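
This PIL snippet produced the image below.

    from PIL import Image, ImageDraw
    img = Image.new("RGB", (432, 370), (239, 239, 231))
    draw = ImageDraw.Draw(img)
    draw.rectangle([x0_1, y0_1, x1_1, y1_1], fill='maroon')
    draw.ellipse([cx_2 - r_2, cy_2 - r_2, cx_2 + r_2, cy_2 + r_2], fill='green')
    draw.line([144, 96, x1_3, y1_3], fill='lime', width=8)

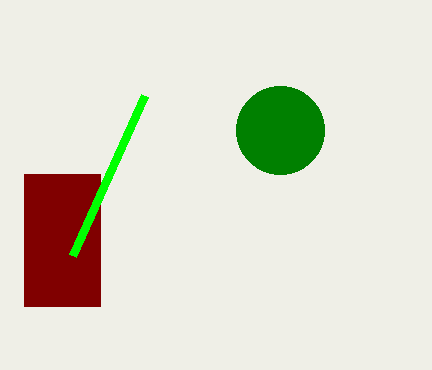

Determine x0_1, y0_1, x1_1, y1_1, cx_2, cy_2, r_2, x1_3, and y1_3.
x0_1 = 24, y0_1 = 174, x1_1 = 100, y1_1 = 306, cx_2 = 280, cy_2 = 130, r_2 = 44, x1_3 = 72, y1_3 = 256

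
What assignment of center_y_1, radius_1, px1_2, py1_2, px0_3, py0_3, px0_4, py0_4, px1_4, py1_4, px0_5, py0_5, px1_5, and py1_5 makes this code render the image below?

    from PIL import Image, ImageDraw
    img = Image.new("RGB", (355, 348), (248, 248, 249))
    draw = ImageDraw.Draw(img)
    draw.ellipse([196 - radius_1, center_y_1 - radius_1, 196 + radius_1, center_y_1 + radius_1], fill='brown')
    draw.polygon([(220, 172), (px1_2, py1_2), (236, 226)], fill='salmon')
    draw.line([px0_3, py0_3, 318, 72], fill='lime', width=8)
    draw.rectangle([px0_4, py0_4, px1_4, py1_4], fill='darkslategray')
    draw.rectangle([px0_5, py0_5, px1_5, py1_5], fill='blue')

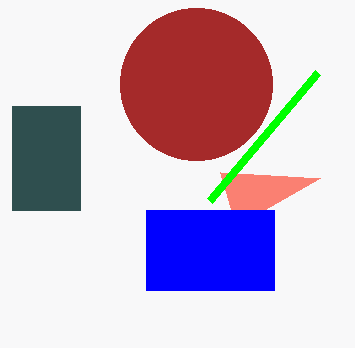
center_y_1 = 84; radius_1 = 76; px1_2 = 320; py1_2 = 178; px0_3 = 210; py0_3 = 200; px0_4 = 12; py0_4 = 106; px1_4 = 80; py1_4 = 210; px0_5 = 146; py0_5 = 210; px1_5 = 274; py1_5 = 290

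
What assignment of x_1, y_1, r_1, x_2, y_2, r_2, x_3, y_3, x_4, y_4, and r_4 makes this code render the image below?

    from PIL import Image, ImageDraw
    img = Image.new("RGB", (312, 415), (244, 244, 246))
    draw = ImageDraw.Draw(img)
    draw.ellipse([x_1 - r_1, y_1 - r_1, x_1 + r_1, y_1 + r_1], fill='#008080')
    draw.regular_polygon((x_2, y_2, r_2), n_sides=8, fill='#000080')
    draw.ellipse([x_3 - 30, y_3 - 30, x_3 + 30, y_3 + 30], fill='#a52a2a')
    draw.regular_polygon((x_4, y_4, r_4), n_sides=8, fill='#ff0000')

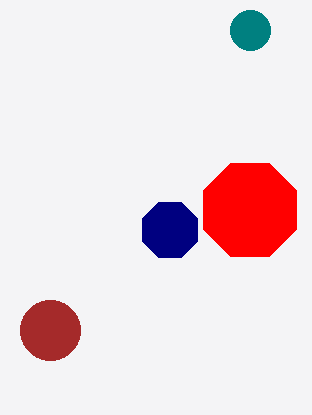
x_1 = 250; y_1 = 30; r_1 = 20; x_2 = 170; y_2 = 230; r_2 = 30; x_3 = 50; y_3 = 330; x_4 = 250; y_4 = 210; r_4 = 50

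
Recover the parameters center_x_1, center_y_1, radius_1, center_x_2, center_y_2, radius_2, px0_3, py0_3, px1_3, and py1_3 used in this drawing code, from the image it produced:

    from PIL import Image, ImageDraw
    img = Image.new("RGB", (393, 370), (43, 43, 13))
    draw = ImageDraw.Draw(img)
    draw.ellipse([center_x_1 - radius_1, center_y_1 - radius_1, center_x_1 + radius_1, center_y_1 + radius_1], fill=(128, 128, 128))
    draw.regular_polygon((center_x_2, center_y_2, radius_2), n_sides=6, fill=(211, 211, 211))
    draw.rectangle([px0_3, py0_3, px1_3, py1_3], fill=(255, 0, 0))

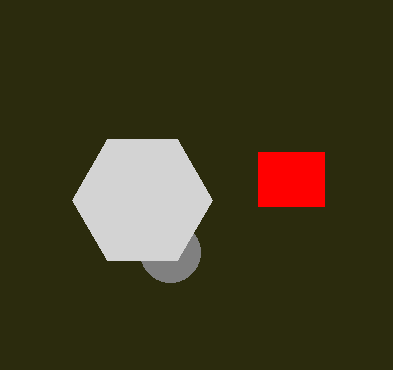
center_x_1 = 170
center_y_1 = 252
radius_1 = 30
center_x_2 = 142
center_y_2 = 200
radius_2 = 70
px0_3 = 258
py0_3 = 152
px1_3 = 324
py1_3 = 206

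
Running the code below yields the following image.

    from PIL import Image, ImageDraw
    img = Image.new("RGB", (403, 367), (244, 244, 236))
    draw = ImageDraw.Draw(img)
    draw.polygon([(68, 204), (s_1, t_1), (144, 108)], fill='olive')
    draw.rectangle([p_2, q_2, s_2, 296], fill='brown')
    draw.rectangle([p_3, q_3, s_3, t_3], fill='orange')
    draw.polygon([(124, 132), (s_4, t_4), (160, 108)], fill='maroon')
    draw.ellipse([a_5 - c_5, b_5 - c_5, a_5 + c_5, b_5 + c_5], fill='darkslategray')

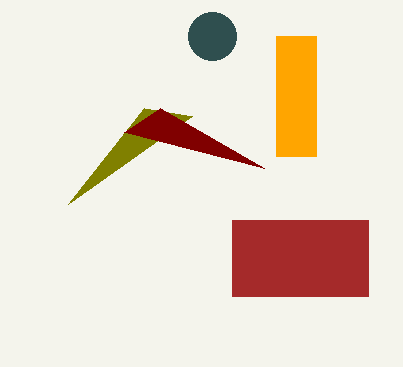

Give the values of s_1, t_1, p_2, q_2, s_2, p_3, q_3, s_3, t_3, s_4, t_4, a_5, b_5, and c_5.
s_1 = 192; t_1 = 116; p_2 = 232; q_2 = 220; s_2 = 368; p_3 = 276; q_3 = 36; s_3 = 316; t_3 = 156; s_4 = 264; t_4 = 168; a_5 = 212; b_5 = 36; c_5 = 24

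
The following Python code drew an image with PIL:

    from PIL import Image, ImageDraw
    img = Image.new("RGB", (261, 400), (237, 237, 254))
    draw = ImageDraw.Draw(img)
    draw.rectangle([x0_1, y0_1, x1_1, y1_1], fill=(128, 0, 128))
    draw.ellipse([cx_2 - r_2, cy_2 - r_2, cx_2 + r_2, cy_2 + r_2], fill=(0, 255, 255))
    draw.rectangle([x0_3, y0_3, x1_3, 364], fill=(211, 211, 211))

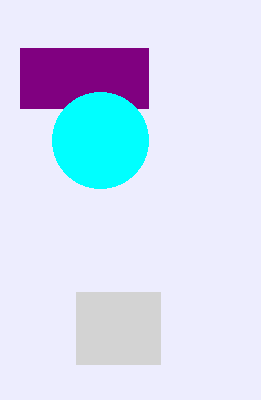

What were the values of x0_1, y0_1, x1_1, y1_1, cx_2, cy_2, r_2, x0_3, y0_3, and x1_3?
x0_1 = 20; y0_1 = 48; x1_1 = 148; y1_1 = 108; cx_2 = 100; cy_2 = 140; r_2 = 48; x0_3 = 76; y0_3 = 292; x1_3 = 160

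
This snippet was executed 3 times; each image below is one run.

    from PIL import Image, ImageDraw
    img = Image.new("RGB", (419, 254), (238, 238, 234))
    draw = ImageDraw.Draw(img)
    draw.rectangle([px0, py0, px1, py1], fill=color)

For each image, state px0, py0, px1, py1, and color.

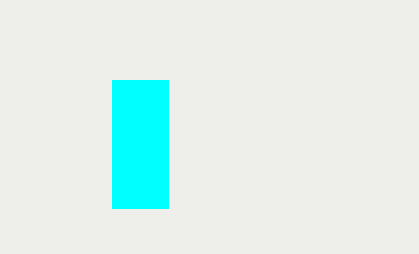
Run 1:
px0 = 112, py0 = 80, px1 = 168, py1 = 208, color = 'cyan'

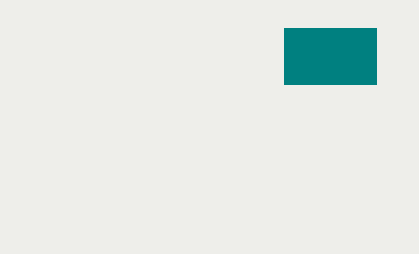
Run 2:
px0 = 284
py0 = 28
px1 = 376
py1 = 84
color = 'teal'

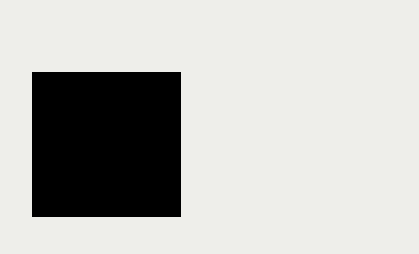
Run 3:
px0 = 32
py0 = 72
px1 = 180
py1 = 216
color = 'black'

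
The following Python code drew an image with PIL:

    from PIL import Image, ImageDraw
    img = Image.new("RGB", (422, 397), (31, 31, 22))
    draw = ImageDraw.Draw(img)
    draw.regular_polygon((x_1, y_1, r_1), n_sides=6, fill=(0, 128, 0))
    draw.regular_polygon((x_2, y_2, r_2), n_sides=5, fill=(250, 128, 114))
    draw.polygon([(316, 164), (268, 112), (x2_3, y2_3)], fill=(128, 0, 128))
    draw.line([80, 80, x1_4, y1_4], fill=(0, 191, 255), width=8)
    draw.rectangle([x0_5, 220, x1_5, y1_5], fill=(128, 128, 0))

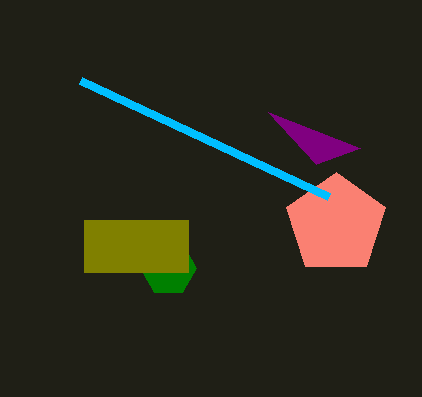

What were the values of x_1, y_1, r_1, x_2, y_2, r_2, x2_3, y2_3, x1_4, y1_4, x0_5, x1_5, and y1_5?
x_1 = 168; y_1 = 268; r_1 = 28; x_2 = 336; y_2 = 224; r_2 = 52; x2_3 = 360; y2_3 = 148; x1_4 = 328; y1_4 = 196; x0_5 = 84; x1_5 = 188; y1_5 = 272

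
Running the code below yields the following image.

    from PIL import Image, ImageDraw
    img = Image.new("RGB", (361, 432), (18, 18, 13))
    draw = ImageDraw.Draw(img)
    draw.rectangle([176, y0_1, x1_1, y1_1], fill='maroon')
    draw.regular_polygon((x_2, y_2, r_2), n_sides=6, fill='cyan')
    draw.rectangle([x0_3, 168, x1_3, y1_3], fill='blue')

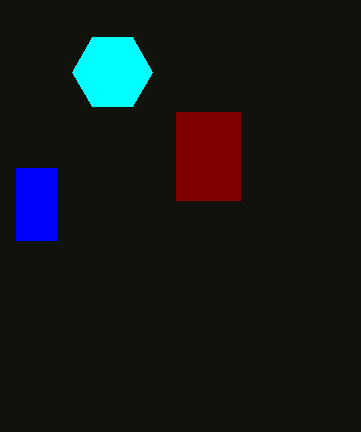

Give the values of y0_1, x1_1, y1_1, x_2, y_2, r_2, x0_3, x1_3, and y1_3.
y0_1 = 112, x1_1 = 240, y1_1 = 200, x_2 = 112, y_2 = 72, r_2 = 40, x0_3 = 16, x1_3 = 56, y1_3 = 240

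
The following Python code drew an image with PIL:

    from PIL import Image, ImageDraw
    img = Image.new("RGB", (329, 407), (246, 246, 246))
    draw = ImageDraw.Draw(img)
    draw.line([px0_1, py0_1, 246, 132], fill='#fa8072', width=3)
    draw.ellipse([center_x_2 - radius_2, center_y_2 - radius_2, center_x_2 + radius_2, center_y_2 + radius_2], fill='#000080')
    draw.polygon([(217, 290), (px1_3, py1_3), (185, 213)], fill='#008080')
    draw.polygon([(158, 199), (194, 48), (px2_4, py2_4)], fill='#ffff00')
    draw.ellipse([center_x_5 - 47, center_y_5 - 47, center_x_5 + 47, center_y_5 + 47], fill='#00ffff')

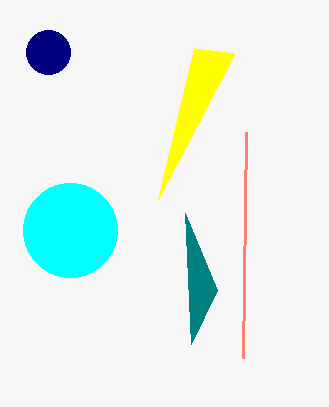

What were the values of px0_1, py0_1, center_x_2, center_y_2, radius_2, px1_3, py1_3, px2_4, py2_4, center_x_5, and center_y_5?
px0_1 = 243, py0_1 = 358, center_x_2 = 48, center_y_2 = 52, radius_2 = 22, px1_3 = 191, py1_3 = 344, px2_4 = 235, py2_4 = 53, center_x_5 = 70, center_y_5 = 230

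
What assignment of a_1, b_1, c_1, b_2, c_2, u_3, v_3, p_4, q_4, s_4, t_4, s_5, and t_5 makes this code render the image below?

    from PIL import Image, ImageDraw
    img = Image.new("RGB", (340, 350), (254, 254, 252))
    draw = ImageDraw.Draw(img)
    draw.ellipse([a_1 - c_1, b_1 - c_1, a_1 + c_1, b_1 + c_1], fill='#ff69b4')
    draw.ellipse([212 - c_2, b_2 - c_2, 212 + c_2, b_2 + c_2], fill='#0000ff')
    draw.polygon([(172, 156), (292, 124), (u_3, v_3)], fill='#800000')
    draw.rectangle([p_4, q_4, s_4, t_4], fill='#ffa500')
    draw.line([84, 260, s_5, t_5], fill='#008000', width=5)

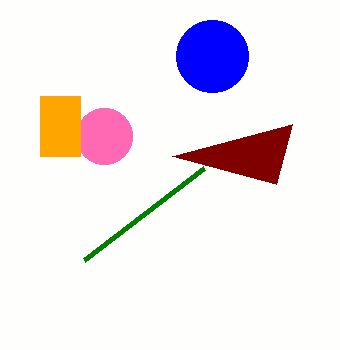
a_1 = 104, b_1 = 136, c_1 = 28, b_2 = 56, c_2 = 36, u_3 = 276, v_3 = 184, p_4 = 40, q_4 = 96, s_4 = 80, t_4 = 156, s_5 = 204, t_5 = 168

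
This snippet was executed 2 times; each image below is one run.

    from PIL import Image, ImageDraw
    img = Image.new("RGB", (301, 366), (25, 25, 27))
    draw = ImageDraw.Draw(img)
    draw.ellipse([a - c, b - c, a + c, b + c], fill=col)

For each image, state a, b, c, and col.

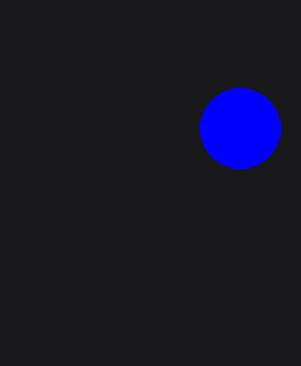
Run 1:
a = 240, b = 128, c = 40, col = 'blue'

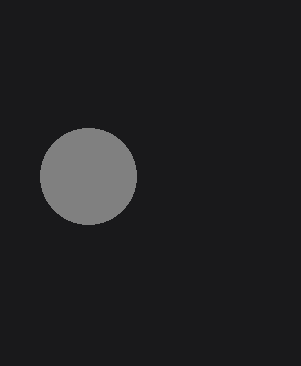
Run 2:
a = 88; b = 176; c = 48; col = 'gray'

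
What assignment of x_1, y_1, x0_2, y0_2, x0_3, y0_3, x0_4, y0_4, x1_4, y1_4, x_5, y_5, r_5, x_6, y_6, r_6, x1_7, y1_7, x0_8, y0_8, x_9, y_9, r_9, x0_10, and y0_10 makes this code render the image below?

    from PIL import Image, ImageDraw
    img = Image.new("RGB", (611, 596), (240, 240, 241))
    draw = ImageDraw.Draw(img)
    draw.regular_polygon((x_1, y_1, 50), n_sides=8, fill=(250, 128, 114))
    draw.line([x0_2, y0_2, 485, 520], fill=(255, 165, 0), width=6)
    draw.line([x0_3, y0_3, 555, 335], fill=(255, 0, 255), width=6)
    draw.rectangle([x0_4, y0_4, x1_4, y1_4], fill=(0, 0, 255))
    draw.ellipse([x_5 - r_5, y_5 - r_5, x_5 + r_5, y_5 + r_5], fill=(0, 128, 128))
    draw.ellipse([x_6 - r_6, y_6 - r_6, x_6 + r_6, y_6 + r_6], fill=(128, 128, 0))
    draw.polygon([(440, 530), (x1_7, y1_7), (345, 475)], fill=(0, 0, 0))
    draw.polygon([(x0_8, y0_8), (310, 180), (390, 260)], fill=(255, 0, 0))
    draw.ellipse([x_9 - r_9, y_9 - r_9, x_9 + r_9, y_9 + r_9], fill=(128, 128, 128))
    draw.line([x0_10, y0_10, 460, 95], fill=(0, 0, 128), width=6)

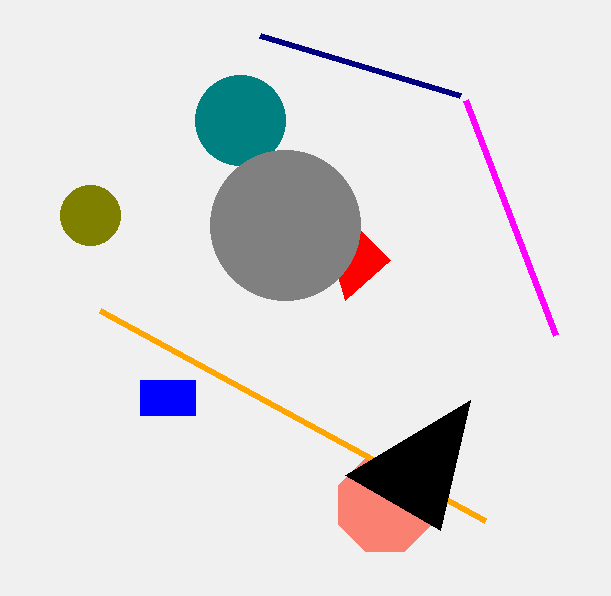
x_1 = 385; y_1 = 505; x0_2 = 100; y0_2 = 310; x0_3 = 465; y0_3 = 100; x0_4 = 140; y0_4 = 380; x1_4 = 195; y1_4 = 415; x_5 = 240; y_5 = 120; r_5 = 45; x_6 = 90; y_6 = 215; r_6 = 30; x1_7 = 470; y1_7 = 400; x0_8 = 345; y0_8 = 300; x_9 = 285; y_9 = 225; r_9 = 75; x0_10 = 260; y0_10 = 35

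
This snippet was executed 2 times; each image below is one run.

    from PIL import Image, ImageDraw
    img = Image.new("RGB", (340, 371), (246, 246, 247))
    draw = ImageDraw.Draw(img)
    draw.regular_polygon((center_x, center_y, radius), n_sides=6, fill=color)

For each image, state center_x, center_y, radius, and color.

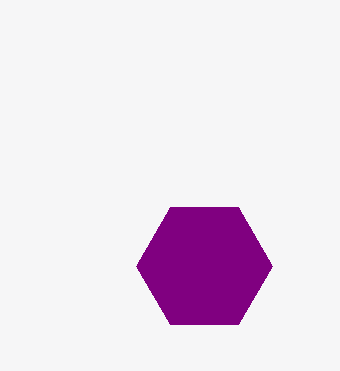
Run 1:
center_x = 204; center_y = 266; radius = 68; color = 'purple'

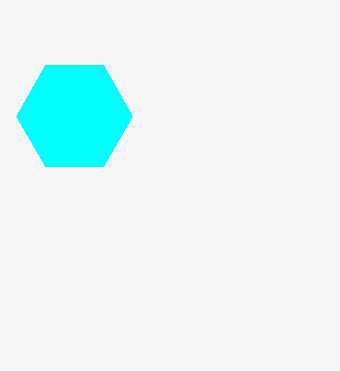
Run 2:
center_x = 74; center_y = 116; radius = 58; color = 'cyan'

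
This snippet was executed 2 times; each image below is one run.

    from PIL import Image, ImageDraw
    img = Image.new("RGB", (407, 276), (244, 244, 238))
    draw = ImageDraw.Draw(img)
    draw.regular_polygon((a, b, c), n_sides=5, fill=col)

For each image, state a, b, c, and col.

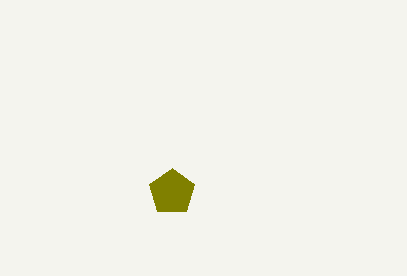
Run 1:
a = 172, b = 192, c = 24, col = 'olive'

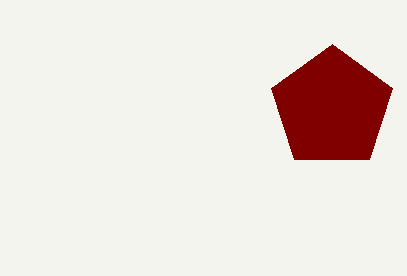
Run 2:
a = 332
b = 108
c = 64
col = 'maroon'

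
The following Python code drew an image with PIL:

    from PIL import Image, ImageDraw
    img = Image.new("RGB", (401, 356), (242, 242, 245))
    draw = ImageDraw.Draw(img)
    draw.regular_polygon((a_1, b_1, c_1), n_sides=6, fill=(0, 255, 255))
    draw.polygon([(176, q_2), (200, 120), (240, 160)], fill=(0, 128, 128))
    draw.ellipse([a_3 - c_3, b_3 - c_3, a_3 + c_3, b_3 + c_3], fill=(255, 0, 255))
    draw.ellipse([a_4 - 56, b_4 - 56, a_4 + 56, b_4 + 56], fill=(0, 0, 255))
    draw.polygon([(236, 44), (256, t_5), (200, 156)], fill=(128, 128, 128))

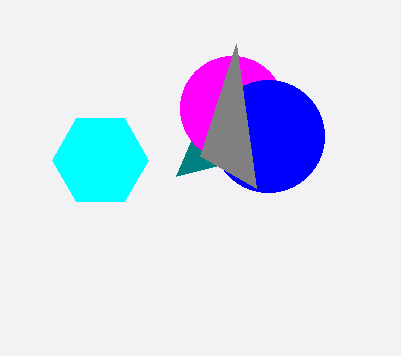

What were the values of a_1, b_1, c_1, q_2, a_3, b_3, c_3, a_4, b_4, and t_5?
a_1 = 100, b_1 = 160, c_1 = 48, q_2 = 176, a_3 = 232, b_3 = 108, c_3 = 52, a_4 = 268, b_4 = 136, t_5 = 188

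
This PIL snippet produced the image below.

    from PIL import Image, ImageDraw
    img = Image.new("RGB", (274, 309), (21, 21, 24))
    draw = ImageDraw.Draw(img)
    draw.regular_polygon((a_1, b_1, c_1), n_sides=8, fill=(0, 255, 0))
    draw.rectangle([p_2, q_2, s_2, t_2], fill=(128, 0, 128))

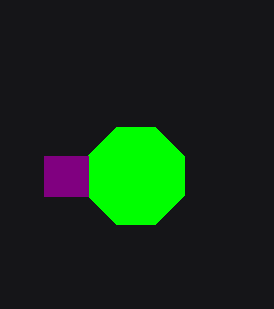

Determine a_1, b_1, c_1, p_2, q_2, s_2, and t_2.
a_1 = 136, b_1 = 176, c_1 = 52, p_2 = 44, q_2 = 156, s_2 = 88, t_2 = 196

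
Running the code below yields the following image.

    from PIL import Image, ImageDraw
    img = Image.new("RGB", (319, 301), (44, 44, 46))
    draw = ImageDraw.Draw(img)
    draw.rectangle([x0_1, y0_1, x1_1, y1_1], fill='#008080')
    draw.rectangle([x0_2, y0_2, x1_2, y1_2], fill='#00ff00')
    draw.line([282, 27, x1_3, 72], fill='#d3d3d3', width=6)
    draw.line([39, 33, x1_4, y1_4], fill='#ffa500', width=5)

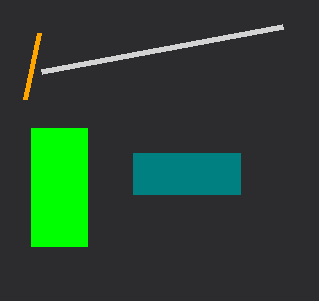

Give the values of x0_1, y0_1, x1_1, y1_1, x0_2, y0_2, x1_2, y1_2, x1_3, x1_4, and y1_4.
x0_1 = 133
y0_1 = 153
x1_1 = 240
y1_1 = 194
x0_2 = 31
y0_2 = 128
x1_2 = 87
y1_2 = 246
x1_3 = 41
x1_4 = 25
y1_4 = 99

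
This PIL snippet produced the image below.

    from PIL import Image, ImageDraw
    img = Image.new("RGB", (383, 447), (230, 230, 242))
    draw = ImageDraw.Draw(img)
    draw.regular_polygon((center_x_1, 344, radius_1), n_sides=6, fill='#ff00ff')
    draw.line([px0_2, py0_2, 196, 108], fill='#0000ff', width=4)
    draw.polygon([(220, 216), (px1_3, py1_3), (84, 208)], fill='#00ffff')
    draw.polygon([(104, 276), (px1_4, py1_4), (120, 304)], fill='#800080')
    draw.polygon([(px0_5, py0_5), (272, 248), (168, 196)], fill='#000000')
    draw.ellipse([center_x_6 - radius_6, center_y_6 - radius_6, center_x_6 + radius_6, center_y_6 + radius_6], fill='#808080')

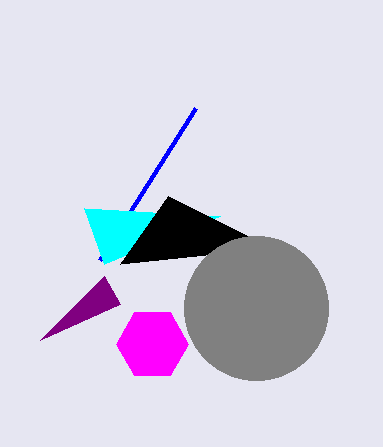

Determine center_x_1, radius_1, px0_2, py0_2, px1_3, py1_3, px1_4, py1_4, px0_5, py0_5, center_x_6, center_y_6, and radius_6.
center_x_1 = 152
radius_1 = 36
px0_2 = 100
py0_2 = 260
px1_3 = 104
py1_3 = 264
px1_4 = 40
py1_4 = 340
px0_5 = 120
py0_5 = 264
center_x_6 = 256
center_y_6 = 308
radius_6 = 72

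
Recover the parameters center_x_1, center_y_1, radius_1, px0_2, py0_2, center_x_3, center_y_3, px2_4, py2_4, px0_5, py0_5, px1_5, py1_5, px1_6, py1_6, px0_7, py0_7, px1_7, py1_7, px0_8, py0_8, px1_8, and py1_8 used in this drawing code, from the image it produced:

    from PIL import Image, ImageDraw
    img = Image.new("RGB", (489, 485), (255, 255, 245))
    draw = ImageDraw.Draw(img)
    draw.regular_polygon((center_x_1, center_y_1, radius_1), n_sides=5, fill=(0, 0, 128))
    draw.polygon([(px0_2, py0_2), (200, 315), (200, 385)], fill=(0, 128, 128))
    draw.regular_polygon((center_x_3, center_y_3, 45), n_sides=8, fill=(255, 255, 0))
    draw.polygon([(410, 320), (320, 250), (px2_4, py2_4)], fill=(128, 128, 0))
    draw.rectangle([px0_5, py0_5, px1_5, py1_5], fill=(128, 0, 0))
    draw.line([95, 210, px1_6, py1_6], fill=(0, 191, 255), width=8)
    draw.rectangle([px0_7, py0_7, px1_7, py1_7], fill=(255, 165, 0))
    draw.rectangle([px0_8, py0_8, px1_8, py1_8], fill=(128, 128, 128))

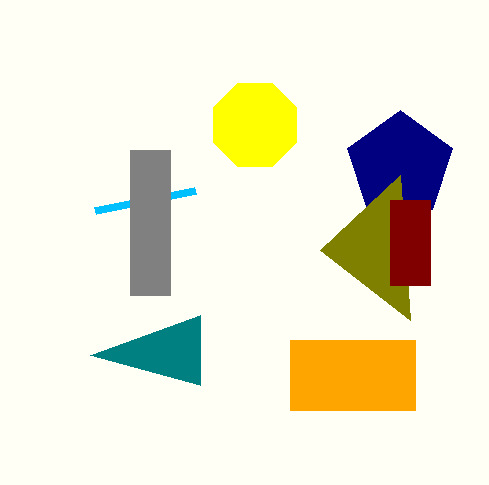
center_x_1 = 400
center_y_1 = 165
radius_1 = 55
px0_2 = 90
py0_2 = 355
center_x_3 = 255
center_y_3 = 125
px2_4 = 400
py2_4 = 175
px0_5 = 390
py0_5 = 200
px1_5 = 430
py1_5 = 285
px1_6 = 195
py1_6 = 190
px0_7 = 290
py0_7 = 340
px1_7 = 415
py1_7 = 410
px0_8 = 130
py0_8 = 150
px1_8 = 170
py1_8 = 295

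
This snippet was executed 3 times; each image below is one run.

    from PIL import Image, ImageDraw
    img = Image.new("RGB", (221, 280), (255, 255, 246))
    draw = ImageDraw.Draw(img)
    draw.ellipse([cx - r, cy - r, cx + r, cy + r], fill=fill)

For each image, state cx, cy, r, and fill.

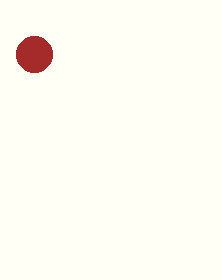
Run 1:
cx = 34
cy = 54
r = 18
fill = 'brown'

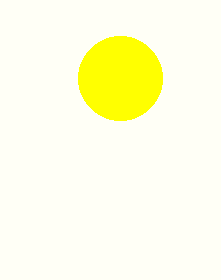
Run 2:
cx = 120; cy = 78; r = 42; fill = 'yellow'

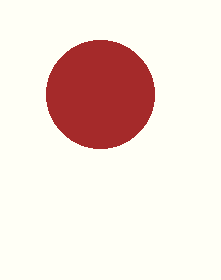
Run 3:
cx = 100
cy = 94
r = 54
fill = 'brown'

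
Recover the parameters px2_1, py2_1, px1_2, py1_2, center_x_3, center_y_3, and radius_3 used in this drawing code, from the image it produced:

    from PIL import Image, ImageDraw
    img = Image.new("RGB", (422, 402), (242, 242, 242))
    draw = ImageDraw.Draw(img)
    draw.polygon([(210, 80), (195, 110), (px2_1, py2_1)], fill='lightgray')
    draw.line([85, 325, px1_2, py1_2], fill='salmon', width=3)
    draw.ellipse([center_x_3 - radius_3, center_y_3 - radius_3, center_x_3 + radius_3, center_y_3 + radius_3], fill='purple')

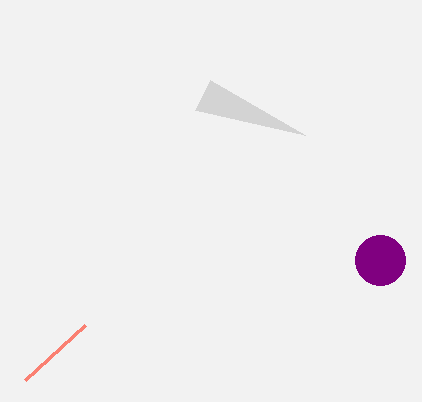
px2_1 = 305, py2_1 = 135, px1_2 = 25, py1_2 = 380, center_x_3 = 380, center_y_3 = 260, radius_3 = 25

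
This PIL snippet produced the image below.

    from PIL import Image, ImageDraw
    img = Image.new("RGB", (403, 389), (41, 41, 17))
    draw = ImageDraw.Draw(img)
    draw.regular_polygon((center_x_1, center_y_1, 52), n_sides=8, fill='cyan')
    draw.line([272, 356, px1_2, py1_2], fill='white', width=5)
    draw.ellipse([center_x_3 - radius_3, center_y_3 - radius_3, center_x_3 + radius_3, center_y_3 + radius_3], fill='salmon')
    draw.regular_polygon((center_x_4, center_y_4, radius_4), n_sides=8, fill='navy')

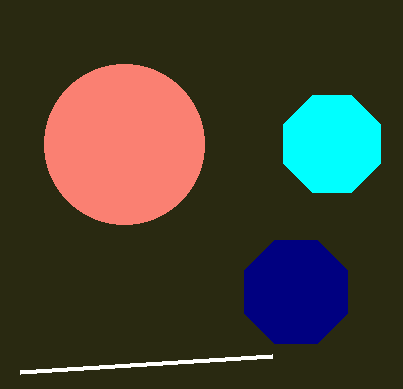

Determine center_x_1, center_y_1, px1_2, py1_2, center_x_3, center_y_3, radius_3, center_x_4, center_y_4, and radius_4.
center_x_1 = 332, center_y_1 = 144, px1_2 = 20, py1_2 = 372, center_x_3 = 124, center_y_3 = 144, radius_3 = 80, center_x_4 = 296, center_y_4 = 292, radius_4 = 56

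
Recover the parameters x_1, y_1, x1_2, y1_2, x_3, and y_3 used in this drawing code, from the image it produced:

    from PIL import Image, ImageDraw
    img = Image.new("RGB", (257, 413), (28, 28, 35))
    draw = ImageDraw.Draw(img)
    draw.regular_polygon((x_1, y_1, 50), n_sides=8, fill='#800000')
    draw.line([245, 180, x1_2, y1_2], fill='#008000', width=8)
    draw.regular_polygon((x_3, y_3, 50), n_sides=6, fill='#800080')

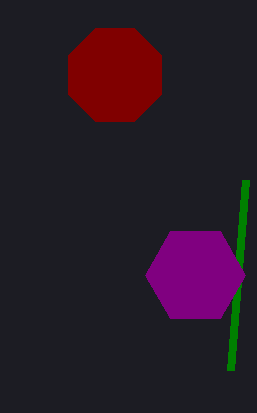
x_1 = 115; y_1 = 75; x1_2 = 230; y1_2 = 370; x_3 = 195; y_3 = 275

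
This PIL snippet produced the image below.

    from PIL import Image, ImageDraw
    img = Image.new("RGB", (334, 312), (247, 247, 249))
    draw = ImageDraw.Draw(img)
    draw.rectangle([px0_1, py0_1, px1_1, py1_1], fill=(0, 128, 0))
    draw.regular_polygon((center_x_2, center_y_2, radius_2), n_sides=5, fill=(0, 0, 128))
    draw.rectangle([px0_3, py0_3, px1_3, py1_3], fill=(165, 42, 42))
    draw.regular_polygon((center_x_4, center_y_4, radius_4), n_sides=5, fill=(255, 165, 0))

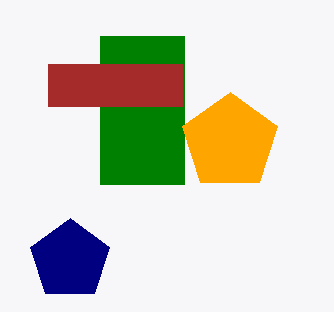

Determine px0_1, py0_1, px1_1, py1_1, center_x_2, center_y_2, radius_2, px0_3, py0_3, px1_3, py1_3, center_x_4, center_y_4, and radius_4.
px0_1 = 100; py0_1 = 36; px1_1 = 184; py1_1 = 184; center_x_2 = 70; center_y_2 = 260; radius_2 = 42; px0_3 = 48; py0_3 = 64; px1_3 = 182; py1_3 = 106; center_x_4 = 230; center_y_4 = 142; radius_4 = 50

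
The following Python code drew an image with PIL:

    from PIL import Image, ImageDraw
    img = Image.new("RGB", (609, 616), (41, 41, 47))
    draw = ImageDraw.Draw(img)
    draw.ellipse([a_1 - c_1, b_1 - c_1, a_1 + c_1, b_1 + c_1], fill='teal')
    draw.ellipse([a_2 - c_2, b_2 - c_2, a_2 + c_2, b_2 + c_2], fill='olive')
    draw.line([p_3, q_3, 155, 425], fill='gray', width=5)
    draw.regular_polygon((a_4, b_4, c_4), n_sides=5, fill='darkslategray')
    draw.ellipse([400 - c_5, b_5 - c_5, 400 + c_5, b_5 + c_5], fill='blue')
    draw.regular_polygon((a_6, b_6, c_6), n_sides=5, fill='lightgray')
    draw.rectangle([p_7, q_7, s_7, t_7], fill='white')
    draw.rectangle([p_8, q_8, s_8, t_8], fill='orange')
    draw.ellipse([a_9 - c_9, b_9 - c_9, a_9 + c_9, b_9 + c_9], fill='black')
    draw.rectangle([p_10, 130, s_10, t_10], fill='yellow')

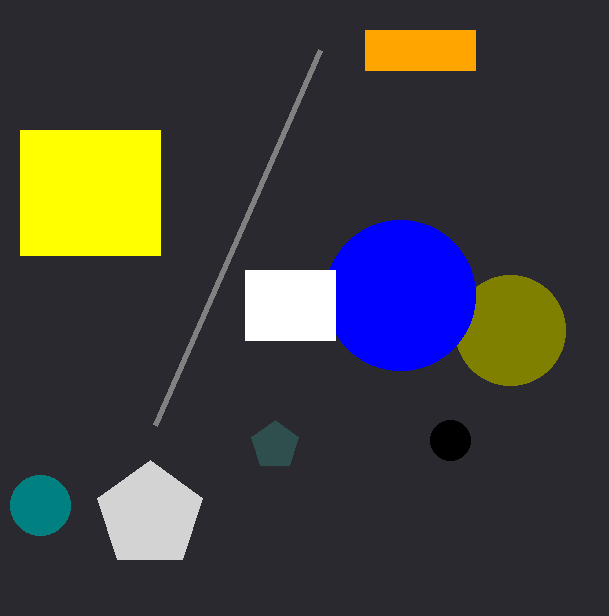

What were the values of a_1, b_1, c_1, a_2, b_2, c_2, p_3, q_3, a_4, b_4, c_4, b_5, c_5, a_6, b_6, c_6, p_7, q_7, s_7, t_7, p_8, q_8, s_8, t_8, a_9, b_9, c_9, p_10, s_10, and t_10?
a_1 = 40, b_1 = 505, c_1 = 30, a_2 = 510, b_2 = 330, c_2 = 55, p_3 = 320, q_3 = 50, a_4 = 275, b_4 = 445, c_4 = 25, b_5 = 295, c_5 = 75, a_6 = 150, b_6 = 515, c_6 = 55, p_7 = 245, q_7 = 270, s_7 = 335, t_7 = 340, p_8 = 365, q_8 = 30, s_8 = 475, t_8 = 70, a_9 = 450, b_9 = 440, c_9 = 20, p_10 = 20, s_10 = 160, t_10 = 255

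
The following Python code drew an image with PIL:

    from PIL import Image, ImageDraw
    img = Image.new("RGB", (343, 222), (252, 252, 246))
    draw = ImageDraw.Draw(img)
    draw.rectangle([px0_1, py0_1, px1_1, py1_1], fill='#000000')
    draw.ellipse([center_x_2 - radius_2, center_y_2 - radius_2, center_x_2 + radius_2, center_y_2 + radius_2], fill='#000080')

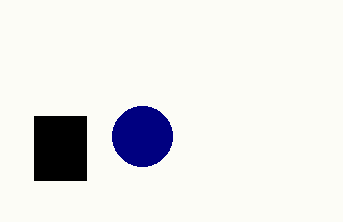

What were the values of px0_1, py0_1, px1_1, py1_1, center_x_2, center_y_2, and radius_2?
px0_1 = 34
py0_1 = 116
px1_1 = 86
py1_1 = 180
center_x_2 = 142
center_y_2 = 136
radius_2 = 30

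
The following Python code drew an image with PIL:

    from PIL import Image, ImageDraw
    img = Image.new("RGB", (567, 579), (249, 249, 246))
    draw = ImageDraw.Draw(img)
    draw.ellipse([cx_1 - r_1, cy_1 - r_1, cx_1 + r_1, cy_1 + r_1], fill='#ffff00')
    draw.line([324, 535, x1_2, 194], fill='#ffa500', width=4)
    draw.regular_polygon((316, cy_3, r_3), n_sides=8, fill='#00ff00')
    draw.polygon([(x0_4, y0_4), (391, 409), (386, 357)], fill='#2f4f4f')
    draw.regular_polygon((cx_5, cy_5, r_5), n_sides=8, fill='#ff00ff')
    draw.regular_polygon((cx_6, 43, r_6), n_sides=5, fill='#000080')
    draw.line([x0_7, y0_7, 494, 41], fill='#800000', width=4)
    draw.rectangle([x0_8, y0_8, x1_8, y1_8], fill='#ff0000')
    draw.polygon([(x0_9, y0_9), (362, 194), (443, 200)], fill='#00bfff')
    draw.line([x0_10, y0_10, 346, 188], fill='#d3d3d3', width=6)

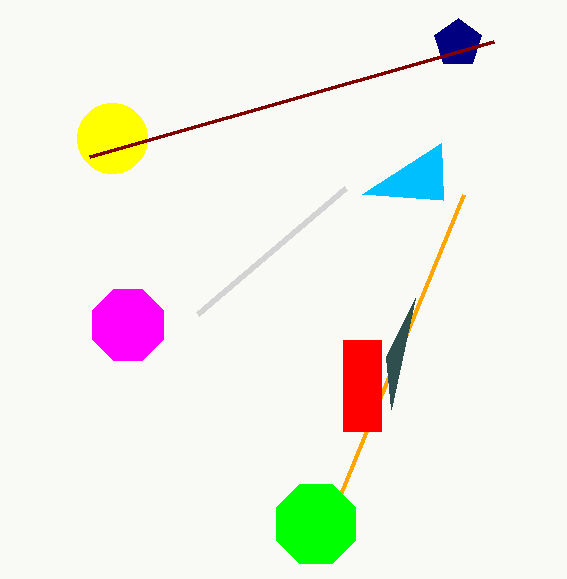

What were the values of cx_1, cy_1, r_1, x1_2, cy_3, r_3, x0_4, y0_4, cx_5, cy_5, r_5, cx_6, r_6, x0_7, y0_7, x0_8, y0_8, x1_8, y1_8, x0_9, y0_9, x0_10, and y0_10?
cx_1 = 112; cy_1 = 138; r_1 = 35; x1_2 = 464; cy_3 = 524; r_3 = 43; x0_4 = 415; y0_4 = 298; cx_5 = 128; cy_5 = 325; r_5 = 38; cx_6 = 458; r_6 = 25; x0_7 = 90; y0_7 = 156; x0_8 = 343; y0_8 = 340; x1_8 = 381; y1_8 = 431; x0_9 = 441; y0_9 = 143; x0_10 = 198; y0_10 = 314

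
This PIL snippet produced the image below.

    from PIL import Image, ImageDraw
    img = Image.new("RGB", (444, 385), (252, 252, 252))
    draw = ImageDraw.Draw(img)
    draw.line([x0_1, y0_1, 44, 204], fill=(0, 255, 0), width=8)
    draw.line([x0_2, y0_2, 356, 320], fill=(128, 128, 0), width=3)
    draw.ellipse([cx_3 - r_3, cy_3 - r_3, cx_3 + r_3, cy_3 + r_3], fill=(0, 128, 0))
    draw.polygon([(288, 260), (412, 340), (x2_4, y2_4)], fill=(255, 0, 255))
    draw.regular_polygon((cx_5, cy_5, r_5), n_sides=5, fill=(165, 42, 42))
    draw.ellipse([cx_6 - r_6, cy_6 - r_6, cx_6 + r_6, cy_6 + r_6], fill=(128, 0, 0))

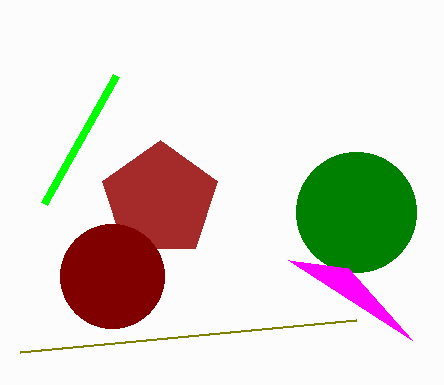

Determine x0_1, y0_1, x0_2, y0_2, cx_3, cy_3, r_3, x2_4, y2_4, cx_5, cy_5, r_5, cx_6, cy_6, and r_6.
x0_1 = 116, y0_1 = 76, x0_2 = 20, y0_2 = 352, cx_3 = 356, cy_3 = 212, r_3 = 60, x2_4 = 348, y2_4 = 268, cx_5 = 160, cy_5 = 200, r_5 = 60, cx_6 = 112, cy_6 = 276, r_6 = 52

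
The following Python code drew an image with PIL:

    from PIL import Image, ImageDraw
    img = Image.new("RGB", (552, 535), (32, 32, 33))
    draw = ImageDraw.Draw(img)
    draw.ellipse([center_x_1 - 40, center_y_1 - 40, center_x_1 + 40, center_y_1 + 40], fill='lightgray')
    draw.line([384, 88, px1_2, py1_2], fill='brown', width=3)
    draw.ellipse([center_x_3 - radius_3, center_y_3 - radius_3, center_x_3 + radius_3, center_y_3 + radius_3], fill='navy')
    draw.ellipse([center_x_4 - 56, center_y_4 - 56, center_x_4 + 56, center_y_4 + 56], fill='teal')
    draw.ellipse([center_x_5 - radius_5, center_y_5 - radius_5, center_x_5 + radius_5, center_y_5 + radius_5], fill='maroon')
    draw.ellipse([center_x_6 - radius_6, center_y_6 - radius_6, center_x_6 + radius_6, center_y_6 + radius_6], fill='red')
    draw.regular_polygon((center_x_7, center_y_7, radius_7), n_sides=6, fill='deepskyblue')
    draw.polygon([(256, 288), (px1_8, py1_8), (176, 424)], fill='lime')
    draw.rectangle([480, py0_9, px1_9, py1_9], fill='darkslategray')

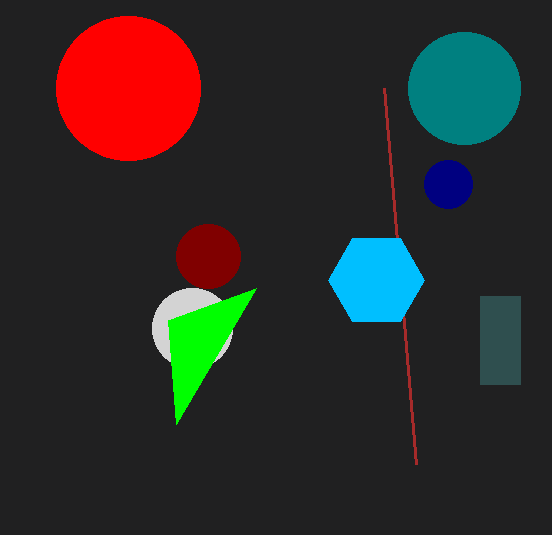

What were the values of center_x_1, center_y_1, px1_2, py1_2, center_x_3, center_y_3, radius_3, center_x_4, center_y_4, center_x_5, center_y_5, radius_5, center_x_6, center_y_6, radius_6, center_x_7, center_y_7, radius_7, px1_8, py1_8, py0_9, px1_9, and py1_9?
center_x_1 = 192, center_y_1 = 328, px1_2 = 416, py1_2 = 464, center_x_3 = 448, center_y_3 = 184, radius_3 = 24, center_x_4 = 464, center_y_4 = 88, center_x_5 = 208, center_y_5 = 256, radius_5 = 32, center_x_6 = 128, center_y_6 = 88, radius_6 = 72, center_x_7 = 376, center_y_7 = 280, radius_7 = 48, px1_8 = 168, py1_8 = 320, py0_9 = 296, px1_9 = 520, py1_9 = 384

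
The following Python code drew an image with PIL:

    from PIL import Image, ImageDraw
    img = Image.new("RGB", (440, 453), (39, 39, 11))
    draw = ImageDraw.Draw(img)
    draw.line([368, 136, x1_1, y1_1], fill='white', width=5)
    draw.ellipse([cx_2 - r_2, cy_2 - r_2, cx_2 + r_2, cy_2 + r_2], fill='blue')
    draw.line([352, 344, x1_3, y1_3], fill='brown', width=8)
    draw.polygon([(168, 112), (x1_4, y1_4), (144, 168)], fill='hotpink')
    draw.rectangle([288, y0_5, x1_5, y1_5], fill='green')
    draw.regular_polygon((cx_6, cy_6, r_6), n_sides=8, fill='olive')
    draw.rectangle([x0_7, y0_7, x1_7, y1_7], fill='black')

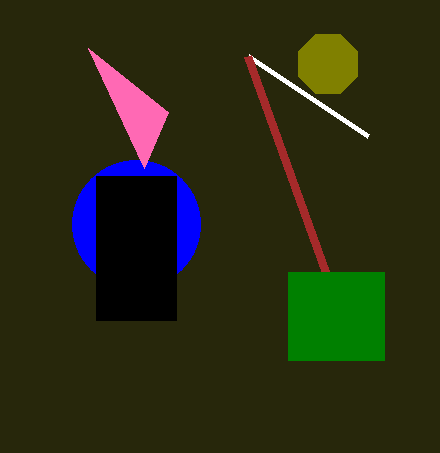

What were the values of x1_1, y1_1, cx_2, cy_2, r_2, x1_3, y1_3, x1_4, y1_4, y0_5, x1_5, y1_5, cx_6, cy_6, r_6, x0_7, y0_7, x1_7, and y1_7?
x1_1 = 248; y1_1 = 56; cx_2 = 136; cy_2 = 224; r_2 = 64; x1_3 = 248; y1_3 = 56; x1_4 = 88; y1_4 = 48; y0_5 = 272; x1_5 = 384; y1_5 = 360; cx_6 = 328; cy_6 = 64; r_6 = 32; x0_7 = 96; y0_7 = 176; x1_7 = 176; y1_7 = 320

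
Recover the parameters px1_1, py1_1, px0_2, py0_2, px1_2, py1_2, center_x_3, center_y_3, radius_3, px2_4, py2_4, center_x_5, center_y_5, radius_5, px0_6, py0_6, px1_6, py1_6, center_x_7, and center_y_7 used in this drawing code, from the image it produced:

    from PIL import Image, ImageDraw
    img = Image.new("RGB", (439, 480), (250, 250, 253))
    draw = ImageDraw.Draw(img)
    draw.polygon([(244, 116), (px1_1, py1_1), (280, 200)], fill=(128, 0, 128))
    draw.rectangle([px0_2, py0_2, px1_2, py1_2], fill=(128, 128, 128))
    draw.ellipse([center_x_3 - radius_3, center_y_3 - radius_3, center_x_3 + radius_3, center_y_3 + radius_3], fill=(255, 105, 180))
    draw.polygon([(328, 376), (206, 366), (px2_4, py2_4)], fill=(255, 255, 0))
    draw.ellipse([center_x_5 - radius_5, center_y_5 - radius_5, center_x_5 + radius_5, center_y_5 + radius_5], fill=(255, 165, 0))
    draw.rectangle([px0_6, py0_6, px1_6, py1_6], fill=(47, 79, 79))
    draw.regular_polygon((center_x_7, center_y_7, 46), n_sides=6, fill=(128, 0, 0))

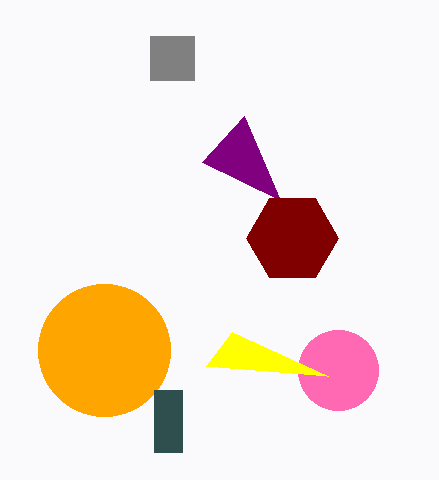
px1_1 = 202; py1_1 = 162; px0_2 = 150; py0_2 = 36; px1_2 = 194; py1_2 = 80; center_x_3 = 338; center_y_3 = 370; radius_3 = 40; px2_4 = 232; py2_4 = 332; center_x_5 = 104; center_y_5 = 350; radius_5 = 66; px0_6 = 154; py0_6 = 390; px1_6 = 182; py1_6 = 452; center_x_7 = 292; center_y_7 = 238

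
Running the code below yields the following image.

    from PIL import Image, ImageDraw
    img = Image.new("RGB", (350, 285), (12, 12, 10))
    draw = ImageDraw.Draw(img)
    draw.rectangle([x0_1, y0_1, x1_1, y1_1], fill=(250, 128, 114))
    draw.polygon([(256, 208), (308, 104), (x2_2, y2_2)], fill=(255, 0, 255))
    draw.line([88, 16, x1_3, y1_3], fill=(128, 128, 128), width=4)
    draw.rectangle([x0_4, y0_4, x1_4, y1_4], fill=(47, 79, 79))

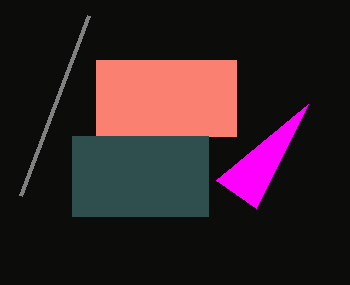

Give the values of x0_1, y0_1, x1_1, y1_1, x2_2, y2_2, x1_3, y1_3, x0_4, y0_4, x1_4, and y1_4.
x0_1 = 96, y0_1 = 60, x1_1 = 236, y1_1 = 136, x2_2 = 216, y2_2 = 180, x1_3 = 20, y1_3 = 196, x0_4 = 72, y0_4 = 136, x1_4 = 208, y1_4 = 216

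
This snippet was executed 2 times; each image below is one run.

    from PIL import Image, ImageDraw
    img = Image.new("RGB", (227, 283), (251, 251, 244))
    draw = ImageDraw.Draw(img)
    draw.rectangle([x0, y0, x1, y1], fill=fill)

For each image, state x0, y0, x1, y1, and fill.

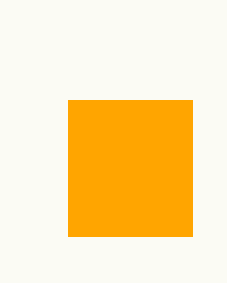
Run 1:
x0 = 68; y0 = 100; x1 = 192; y1 = 236; fill = 'orange'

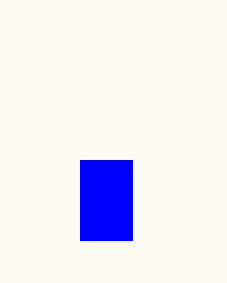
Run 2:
x0 = 80; y0 = 160; x1 = 132; y1 = 240; fill = 'blue'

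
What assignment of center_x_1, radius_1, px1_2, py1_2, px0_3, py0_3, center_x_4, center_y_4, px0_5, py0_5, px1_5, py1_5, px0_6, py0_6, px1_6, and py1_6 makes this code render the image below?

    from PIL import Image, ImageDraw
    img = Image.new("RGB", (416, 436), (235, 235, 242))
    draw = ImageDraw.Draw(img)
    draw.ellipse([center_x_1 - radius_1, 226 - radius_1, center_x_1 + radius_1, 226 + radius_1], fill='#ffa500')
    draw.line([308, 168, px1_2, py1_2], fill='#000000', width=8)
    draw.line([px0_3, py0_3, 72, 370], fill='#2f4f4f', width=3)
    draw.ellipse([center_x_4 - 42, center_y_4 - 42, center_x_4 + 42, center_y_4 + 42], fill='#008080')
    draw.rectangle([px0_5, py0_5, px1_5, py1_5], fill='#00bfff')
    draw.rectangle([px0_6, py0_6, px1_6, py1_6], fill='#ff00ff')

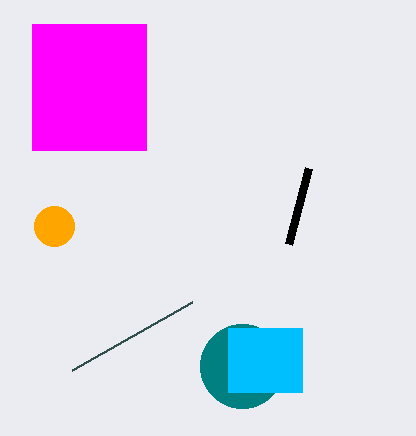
center_x_1 = 54
radius_1 = 20
px1_2 = 288
py1_2 = 244
px0_3 = 192
py0_3 = 302
center_x_4 = 242
center_y_4 = 366
px0_5 = 228
py0_5 = 328
px1_5 = 302
py1_5 = 392
px0_6 = 32
py0_6 = 24
px1_6 = 146
py1_6 = 150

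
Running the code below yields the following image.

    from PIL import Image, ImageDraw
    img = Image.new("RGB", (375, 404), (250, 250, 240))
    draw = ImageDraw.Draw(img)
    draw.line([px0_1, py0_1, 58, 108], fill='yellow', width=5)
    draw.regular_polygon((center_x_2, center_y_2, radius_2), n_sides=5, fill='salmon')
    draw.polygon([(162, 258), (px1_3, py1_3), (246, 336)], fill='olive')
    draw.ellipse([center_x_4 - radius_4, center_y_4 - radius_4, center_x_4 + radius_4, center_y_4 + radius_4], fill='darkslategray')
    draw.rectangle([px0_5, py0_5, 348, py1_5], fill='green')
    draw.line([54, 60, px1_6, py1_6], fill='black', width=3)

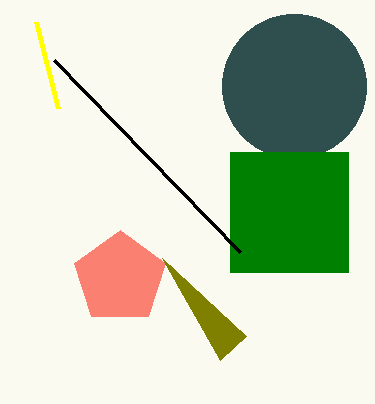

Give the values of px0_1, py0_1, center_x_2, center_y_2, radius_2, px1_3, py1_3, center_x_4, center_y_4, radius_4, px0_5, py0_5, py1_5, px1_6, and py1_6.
px0_1 = 36
py0_1 = 22
center_x_2 = 120
center_y_2 = 278
radius_2 = 48
px1_3 = 220
py1_3 = 360
center_x_4 = 294
center_y_4 = 86
radius_4 = 72
px0_5 = 230
py0_5 = 152
py1_5 = 272
px1_6 = 240
py1_6 = 252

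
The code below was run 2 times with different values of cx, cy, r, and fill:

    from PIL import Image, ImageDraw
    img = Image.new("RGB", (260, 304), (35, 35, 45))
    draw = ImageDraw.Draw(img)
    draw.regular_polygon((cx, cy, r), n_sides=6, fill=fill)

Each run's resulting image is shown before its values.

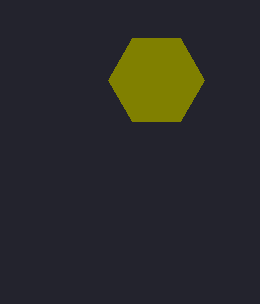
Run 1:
cx = 156; cy = 80; r = 48; fill = 'olive'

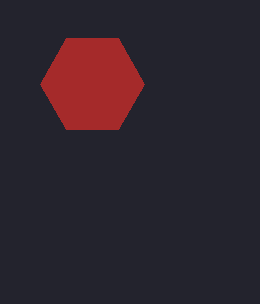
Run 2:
cx = 92; cy = 84; r = 52; fill = 'brown'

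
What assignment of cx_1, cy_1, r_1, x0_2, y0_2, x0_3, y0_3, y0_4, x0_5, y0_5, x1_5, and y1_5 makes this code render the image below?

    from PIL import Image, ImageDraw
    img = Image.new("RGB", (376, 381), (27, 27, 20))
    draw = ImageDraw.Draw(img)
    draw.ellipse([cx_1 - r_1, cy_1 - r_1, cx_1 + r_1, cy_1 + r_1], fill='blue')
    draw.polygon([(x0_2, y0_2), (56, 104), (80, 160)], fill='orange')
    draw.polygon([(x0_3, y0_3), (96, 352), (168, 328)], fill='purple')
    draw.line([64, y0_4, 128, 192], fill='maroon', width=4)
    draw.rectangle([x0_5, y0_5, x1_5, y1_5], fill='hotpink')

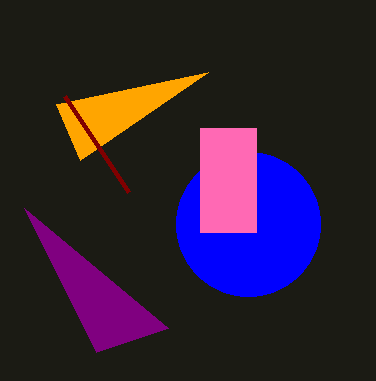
cx_1 = 248
cy_1 = 224
r_1 = 72
x0_2 = 208
y0_2 = 72
x0_3 = 24
y0_3 = 208
y0_4 = 96
x0_5 = 200
y0_5 = 128
x1_5 = 256
y1_5 = 232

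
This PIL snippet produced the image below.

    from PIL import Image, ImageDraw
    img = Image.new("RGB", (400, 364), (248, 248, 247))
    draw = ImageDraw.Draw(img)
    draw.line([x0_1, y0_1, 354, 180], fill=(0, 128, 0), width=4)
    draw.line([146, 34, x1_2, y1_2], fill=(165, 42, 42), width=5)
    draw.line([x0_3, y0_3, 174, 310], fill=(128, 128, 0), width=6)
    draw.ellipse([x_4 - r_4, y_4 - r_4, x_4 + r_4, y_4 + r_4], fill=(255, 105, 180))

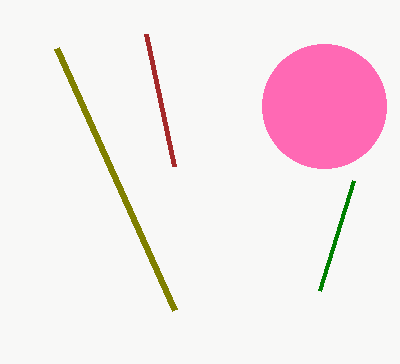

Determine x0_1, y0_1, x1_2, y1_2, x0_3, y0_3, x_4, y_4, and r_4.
x0_1 = 320; y0_1 = 290; x1_2 = 174; y1_2 = 166; x0_3 = 56; y0_3 = 48; x_4 = 324; y_4 = 106; r_4 = 62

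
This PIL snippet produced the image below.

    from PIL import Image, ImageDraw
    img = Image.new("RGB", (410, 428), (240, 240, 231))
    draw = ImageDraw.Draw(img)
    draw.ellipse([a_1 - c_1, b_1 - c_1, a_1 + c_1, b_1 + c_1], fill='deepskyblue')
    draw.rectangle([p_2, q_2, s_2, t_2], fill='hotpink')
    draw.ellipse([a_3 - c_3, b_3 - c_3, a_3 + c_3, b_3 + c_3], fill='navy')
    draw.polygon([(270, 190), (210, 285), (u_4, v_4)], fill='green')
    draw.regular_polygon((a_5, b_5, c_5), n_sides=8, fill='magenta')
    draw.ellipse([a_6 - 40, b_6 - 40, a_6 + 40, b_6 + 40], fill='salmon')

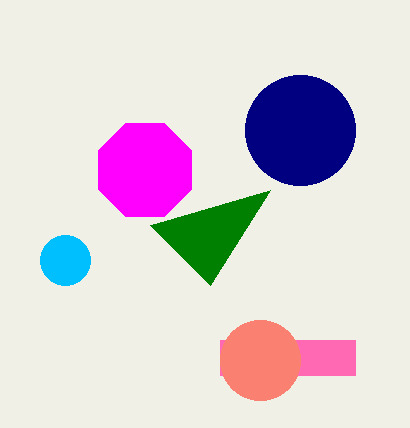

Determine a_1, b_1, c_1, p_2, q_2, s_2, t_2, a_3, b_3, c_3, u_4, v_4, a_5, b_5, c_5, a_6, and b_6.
a_1 = 65; b_1 = 260; c_1 = 25; p_2 = 220; q_2 = 340; s_2 = 355; t_2 = 375; a_3 = 300; b_3 = 130; c_3 = 55; u_4 = 150; v_4 = 225; a_5 = 145; b_5 = 170; c_5 = 50; a_6 = 260; b_6 = 360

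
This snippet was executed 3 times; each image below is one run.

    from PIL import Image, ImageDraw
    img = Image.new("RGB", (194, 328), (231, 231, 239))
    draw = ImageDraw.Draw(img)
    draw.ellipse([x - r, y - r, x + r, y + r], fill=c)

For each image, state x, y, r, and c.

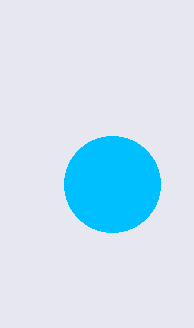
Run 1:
x = 112, y = 184, r = 48, c = 'deepskyblue'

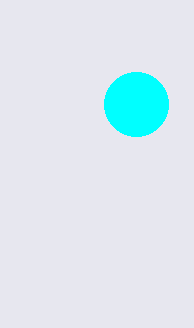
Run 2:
x = 136; y = 104; r = 32; c = 'cyan'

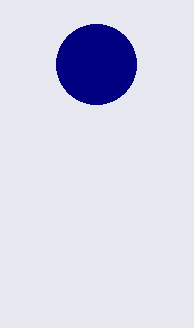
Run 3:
x = 96
y = 64
r = 40
c = 'navy'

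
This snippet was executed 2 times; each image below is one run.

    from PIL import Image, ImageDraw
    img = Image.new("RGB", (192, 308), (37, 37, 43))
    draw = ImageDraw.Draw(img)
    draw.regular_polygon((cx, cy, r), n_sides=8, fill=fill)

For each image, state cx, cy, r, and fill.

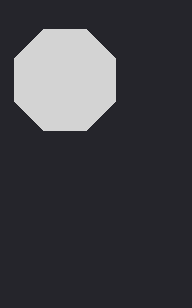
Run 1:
cx = 65, cy = 80, r = 55, fill = 'lightgray'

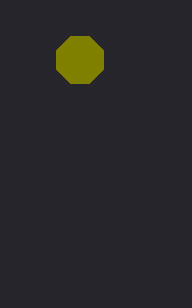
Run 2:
cx = 80; cy = 60; r = 25; fill = 'olive'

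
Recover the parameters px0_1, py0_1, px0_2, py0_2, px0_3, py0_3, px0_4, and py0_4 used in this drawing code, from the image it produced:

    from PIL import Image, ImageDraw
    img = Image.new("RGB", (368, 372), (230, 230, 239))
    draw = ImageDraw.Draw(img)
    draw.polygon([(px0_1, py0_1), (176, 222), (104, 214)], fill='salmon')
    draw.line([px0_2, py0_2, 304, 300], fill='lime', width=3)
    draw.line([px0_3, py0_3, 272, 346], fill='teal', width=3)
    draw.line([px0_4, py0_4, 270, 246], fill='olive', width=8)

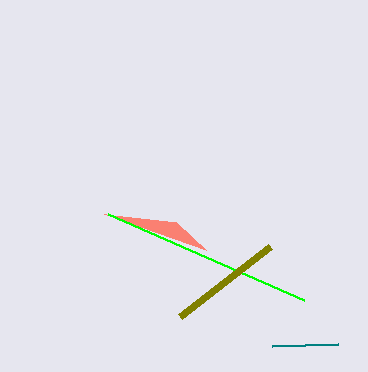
px0_1 = 206; py0_1 = 250; px0_2 = 108; py0_2 = 214; px0_3 = 338; py0_3 = 344; px0_4 = 180; py0_4 = 316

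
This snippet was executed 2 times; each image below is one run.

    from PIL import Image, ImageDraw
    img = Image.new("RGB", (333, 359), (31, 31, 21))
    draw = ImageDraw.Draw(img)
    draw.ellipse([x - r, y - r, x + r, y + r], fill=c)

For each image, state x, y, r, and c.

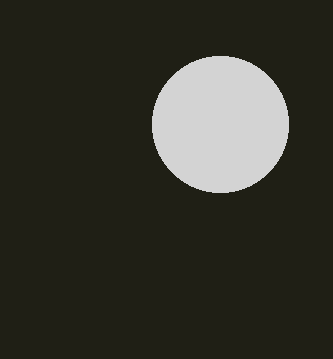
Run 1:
x = 220; y = 124; r = 68; c = 'lightgray'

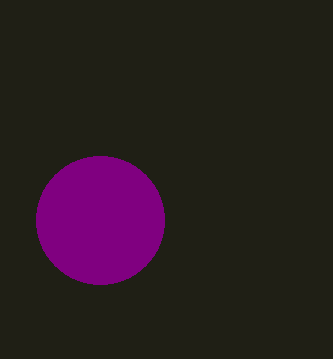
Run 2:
x = 100, y = 220, r = 64, c = 'purple'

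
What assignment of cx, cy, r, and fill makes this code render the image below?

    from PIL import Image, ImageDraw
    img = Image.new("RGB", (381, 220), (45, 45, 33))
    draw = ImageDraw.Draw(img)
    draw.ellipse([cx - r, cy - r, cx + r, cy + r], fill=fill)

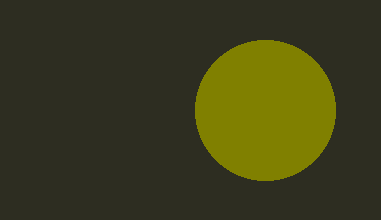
cx = 265, cy = 110, r = 70, fill = 'olive'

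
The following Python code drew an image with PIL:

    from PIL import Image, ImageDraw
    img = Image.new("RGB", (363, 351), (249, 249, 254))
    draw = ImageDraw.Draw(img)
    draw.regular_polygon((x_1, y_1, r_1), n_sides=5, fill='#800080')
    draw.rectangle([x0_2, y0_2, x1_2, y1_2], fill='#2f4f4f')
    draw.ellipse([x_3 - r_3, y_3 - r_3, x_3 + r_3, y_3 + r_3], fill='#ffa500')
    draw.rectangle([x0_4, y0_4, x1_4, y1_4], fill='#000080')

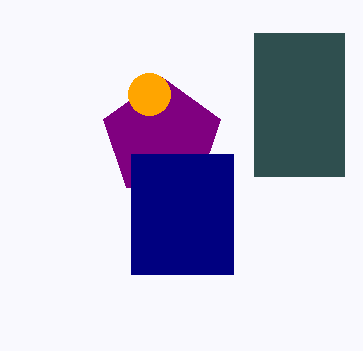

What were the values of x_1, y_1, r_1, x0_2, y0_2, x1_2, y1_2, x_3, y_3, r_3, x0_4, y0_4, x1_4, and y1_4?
x_1 = 162, y_1 = 138, r_1 = 61, x0_2 = 254, y0_2 = 33, x1_2 = 344, y1_2 = 176, x_3 = 149, y_3 = 94, r_3 = 21, x0_4 = 131, y0_4 = 154, x1_4 = 233, y1_4 = 274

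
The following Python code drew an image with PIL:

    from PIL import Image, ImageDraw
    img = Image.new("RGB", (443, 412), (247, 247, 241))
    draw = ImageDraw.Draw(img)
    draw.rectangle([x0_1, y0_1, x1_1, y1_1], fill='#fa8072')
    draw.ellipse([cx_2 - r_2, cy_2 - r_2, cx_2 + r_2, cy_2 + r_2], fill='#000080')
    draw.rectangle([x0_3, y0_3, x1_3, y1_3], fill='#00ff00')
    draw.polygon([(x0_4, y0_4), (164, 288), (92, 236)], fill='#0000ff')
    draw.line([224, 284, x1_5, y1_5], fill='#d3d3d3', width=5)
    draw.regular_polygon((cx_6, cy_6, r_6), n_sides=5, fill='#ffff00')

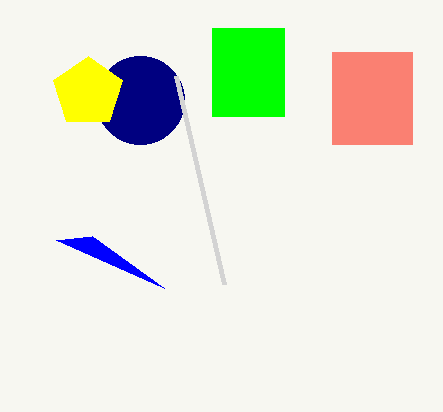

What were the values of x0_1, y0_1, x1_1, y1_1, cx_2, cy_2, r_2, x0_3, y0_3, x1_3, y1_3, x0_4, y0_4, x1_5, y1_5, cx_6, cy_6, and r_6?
x0_1 = 332; y0_1 = 52; x1_1 = 412; y1_1 = 144; cx_2 = 140; cy_2 = 100; r_2 = 44; x0_3 = 212; y0_3 = 28; x1_3 = 284; y1_3 = 116; x0_4 = 56; y0_4 = 240; x1_5 = 176; y1_5 = 76; cx_6 = 88; cy_6 = 92; r_6 = 36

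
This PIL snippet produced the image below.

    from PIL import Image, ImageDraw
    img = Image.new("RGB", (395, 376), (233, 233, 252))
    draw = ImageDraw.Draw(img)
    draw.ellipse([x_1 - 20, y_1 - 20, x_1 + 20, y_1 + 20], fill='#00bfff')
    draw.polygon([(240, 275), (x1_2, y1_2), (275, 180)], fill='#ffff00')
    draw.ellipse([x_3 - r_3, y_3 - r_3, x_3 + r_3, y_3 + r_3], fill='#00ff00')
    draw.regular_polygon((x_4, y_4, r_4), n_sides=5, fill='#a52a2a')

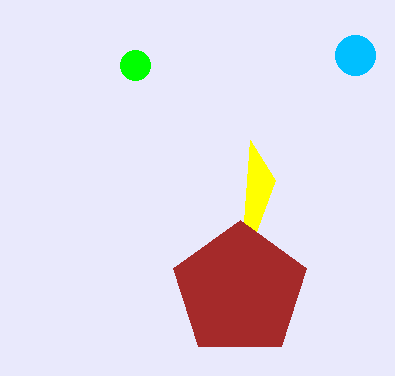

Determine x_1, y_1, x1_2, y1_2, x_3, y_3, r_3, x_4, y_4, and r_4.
x_1 = 355, y_1 = 55, x1_2 = 250, y1_2 = 140, x_3 = 135, y_3 = 65, r_3 = 15, x_4 = 240, y_4 = 290, r_4 = 70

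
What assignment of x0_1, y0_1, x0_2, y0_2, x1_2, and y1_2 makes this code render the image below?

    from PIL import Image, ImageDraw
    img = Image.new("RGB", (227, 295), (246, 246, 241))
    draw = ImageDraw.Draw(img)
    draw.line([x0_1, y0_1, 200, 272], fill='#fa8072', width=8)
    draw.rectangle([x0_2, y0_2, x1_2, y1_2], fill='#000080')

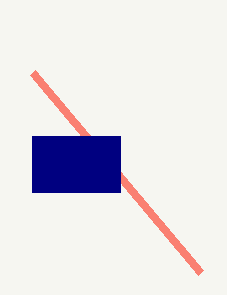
x0_1 = 32, y0_1 = 72, x0_2 = 32, y0_2 = 136, x1_2 = 120, y1_2 = 192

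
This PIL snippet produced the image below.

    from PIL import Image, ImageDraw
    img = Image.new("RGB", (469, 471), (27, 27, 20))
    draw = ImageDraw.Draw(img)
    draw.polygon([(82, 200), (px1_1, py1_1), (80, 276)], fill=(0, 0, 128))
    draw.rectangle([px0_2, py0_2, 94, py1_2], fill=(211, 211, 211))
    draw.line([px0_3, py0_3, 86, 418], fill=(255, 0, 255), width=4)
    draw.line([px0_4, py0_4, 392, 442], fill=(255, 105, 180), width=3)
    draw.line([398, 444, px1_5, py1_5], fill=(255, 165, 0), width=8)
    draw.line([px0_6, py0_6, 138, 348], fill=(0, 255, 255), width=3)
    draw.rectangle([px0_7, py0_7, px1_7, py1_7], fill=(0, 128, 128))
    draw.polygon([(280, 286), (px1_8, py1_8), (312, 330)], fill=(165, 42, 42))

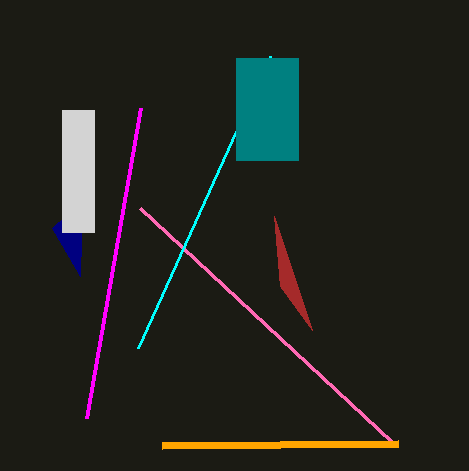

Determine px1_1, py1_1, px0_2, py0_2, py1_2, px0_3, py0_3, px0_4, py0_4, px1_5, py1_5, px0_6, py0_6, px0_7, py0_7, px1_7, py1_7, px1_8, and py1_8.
px1_1 = 52; py1_1 = 228; px0_2 = 62; py0_2 = 110; py1_2 = 232; px0_3 = 140; py0_3 = 108; px0_4 = 140; py0_4 = 208; px1_5 = 162; py1_5 = 446; px0_6 = 270; py0_6 = 56; px0_7 = 236; py0_7 = 58; px1_7 = 298; py1_7 = 160; px1_8 = 274; py1_8 = 216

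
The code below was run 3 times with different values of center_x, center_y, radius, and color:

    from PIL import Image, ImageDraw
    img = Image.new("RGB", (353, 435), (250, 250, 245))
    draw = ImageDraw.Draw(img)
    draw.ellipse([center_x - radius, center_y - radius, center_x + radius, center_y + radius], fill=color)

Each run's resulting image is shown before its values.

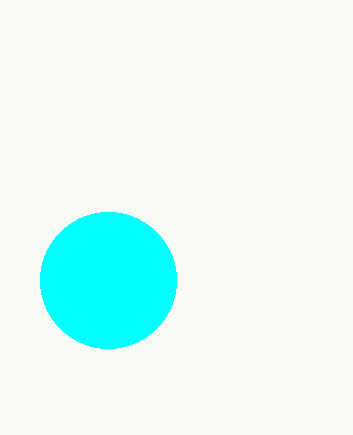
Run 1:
center_x = 108, center_y = 280, radius = 68, color = 'cyan'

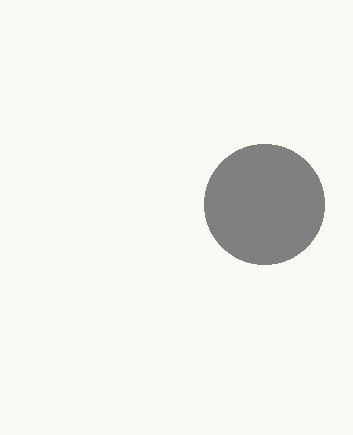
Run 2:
center_x = 264; center_y = 204; radius = 60; color = 'gray'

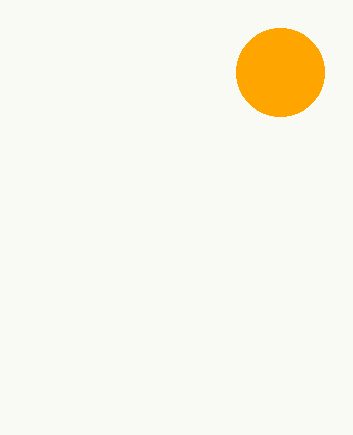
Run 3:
center_x = 280
center_y = 72
radius = 44
color = 'orange'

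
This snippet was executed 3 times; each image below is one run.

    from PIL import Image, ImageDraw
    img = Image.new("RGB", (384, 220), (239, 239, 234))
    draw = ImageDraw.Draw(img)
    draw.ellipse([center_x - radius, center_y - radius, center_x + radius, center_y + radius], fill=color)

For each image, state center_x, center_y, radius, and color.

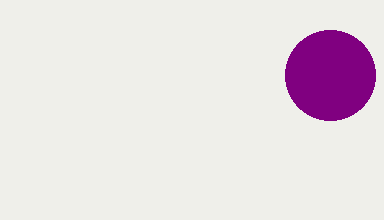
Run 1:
center_x = 330, center_y = 75, radius = 45, color = 'purple'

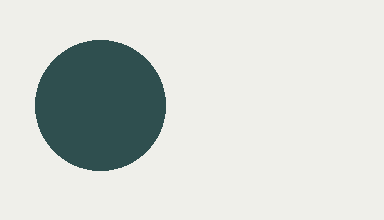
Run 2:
center_x = 100; center_y = 105; radius = 65; color = 'darkslategray'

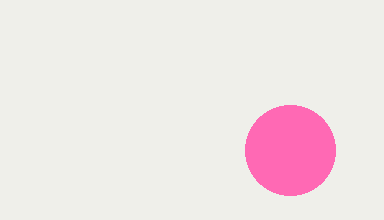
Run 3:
center_x = 290, center_y = 150, radius = 45, color = 'hotpink'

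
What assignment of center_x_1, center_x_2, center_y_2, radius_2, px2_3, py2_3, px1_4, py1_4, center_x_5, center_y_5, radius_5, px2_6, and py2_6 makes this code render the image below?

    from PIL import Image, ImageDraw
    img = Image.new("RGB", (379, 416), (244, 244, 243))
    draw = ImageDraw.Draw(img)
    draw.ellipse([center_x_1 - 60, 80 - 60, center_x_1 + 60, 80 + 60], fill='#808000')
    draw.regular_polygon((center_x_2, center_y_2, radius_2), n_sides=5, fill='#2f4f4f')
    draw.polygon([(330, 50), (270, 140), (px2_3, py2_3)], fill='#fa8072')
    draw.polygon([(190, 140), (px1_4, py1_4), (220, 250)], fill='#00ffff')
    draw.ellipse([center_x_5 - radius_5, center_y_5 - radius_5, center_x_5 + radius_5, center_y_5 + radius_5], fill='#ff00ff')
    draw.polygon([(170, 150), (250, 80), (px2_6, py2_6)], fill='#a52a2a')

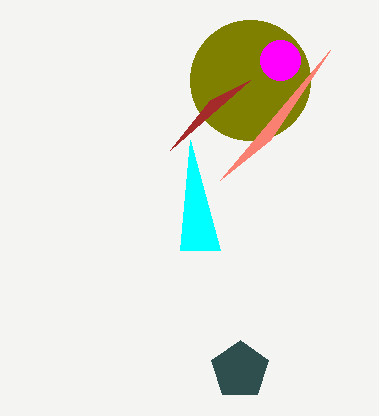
center_x_1 = 250
center_x_2 = 240
center_y_2 = 370
radius_2 = 30
px2_3 = 220
py2_3 = 180
px1_4 = 180
py1_4 = 250
center_x_5 = 280
center_y_5 = 60
radius_5 = 20
px2_6 = 210
py2_6 = 100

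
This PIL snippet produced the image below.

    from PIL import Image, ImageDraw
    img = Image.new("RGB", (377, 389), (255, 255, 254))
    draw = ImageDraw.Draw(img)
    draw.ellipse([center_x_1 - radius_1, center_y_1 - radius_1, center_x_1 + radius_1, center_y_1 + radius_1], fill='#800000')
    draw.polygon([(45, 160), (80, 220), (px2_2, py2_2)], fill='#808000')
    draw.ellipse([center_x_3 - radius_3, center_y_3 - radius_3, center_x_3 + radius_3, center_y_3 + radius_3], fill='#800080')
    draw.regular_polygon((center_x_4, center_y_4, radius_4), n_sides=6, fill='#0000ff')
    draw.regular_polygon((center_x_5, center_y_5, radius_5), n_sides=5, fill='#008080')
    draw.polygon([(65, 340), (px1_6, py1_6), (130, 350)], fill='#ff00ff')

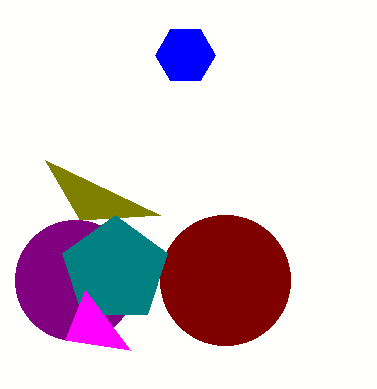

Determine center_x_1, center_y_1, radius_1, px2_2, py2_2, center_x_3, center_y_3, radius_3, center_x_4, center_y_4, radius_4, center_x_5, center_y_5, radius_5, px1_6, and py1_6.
center_x_1 = 225, center_y_1 = 280, radius_1 = 65, px2_2 = 160, py2_2 = 215, center_x_3 = 75, center_y_3 = 280, radius_3 = 60, center_x_4 = 185, center_y_4 = 55, radius_4 = 30, center_x_5 = 115, center_y_5 = 270, radius_5 = 55, px1_6 = 85, py1_6 = 290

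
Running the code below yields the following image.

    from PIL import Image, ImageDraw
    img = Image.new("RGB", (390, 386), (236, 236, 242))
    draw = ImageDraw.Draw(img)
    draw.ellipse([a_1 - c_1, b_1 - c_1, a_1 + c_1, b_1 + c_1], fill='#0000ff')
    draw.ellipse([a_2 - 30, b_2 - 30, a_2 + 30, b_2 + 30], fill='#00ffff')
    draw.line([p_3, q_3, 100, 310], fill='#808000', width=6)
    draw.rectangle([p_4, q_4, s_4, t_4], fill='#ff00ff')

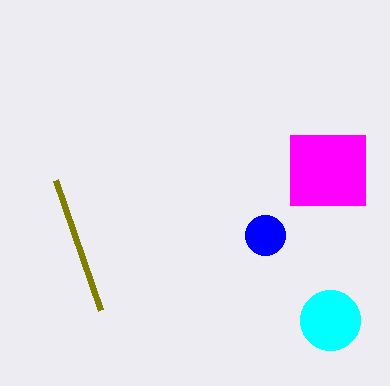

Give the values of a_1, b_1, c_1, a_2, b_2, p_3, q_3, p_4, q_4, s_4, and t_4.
a_1 = 265
b_1 = 235
c_1 = 20
a_2 = 330
b_2 = 320
p_3 = 55
q_3 = 180
p_4 = 290
q_4 = 135
s_4 = 365
t_4 = 205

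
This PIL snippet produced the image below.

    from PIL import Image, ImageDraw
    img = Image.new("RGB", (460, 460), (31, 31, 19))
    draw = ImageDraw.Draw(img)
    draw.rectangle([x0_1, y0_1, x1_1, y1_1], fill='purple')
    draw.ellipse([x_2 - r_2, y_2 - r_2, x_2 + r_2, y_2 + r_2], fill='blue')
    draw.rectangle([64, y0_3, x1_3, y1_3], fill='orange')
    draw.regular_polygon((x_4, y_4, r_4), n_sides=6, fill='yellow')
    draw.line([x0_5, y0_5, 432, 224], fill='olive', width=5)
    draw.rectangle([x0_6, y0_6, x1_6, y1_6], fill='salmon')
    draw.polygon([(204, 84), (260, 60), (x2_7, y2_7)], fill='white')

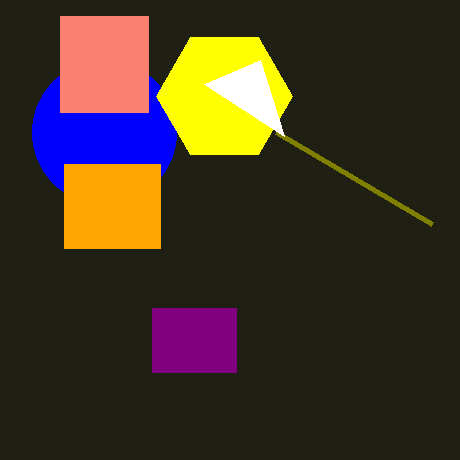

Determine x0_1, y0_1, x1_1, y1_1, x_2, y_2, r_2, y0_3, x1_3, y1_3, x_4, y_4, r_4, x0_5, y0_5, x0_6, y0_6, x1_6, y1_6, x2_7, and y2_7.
x0_1 = 152; y0_1 = 308; x1_1 = 236; y1_1 = 372; x_2 = 104; y_2 = 132; r_2 = 72; y0_3 = 164; x1_3 = 160; y1_3 = 248; x_4 = 224; y_4 = 96; r_4 = 68; x0_5 = 276; y0_5 = 132; x0_6 = 60; y0_6 = 16; x1_6 = 148; y1_6 = 112; x2_7 = 284; y2_7 = 136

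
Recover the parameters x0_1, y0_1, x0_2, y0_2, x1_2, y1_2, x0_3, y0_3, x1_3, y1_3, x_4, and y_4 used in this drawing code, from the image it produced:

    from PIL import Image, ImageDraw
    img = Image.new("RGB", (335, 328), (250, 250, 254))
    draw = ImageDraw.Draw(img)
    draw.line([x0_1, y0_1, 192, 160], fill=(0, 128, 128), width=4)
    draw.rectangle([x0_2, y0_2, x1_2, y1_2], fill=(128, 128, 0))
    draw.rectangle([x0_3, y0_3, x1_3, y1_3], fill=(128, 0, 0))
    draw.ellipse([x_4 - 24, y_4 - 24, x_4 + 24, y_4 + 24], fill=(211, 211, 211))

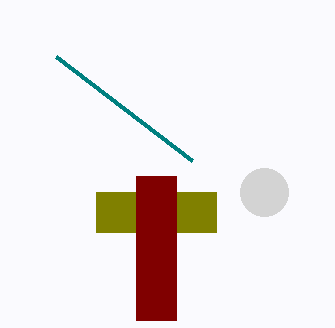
x0_1 = 56
y0_1 = 56
x0_2 = 96
y0_2 = 192
x1_2 = 216
y1_2 = 232
x0_3 = 136
y0_3 = 176
x1_3 = 176
y1_3 = 320
x_4 = 264
y_4 = 192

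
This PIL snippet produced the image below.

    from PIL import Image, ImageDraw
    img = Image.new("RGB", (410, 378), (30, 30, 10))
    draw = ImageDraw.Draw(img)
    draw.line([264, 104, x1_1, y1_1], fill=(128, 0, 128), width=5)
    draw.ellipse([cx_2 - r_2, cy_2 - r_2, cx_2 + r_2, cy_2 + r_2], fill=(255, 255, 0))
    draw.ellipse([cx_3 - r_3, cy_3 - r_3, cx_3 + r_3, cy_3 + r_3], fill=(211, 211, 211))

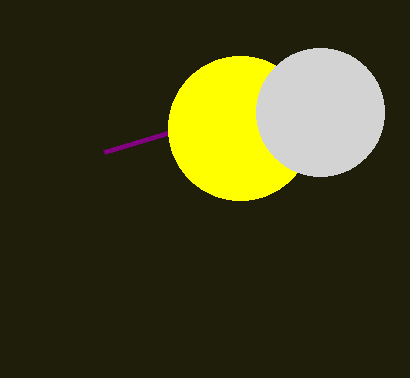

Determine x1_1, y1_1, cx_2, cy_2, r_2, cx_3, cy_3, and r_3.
x1_1 = 104; y1_1 = 152; cx_2 = 240; cy_2 = 128; r_2 = 72; cx_3 = 320; cy_3 = 112; r_3 = 64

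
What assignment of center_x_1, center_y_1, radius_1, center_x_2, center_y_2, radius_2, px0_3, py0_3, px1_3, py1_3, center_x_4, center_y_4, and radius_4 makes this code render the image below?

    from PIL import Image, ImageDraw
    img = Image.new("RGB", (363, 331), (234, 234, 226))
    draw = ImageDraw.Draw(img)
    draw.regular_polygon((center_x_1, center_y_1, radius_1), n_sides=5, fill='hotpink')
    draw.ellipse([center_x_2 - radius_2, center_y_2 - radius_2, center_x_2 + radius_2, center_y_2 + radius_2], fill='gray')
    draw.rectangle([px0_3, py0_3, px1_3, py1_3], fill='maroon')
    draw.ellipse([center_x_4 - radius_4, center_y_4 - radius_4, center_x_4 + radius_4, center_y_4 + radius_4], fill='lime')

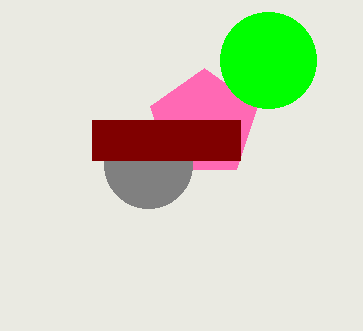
center_x_1 = 204
center_y_1 = 124
radius_1 = 56
center_x_2 = 148
center_y_2 = 164
radius_2 = 44
px0_3 = 92
py0_3 = 120
px1_3 = 240
py1_3 = 160
center_x_4 = 268
center_y_4 = 60
radius_4 = 48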